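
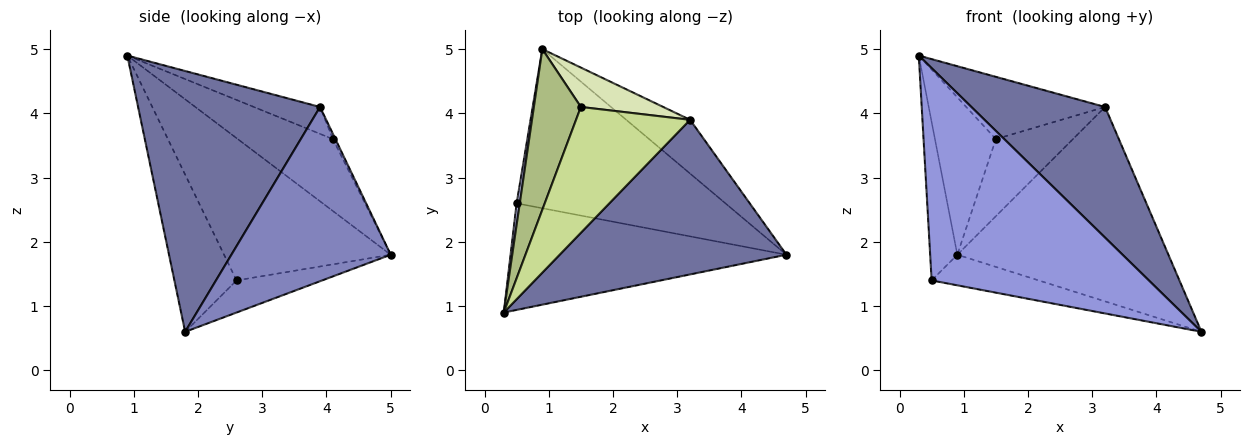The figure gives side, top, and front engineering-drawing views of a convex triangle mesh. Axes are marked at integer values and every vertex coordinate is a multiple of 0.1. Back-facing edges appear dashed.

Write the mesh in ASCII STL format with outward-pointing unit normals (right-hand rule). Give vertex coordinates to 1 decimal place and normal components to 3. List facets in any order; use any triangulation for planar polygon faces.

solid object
 facet normal 0.660 -0.485 0.574
  outer loop
   vertex 3.2 3.9 4.1
   vertex 0.3 0.9 4.9
   vertex 4.7 1.8 0.6
  endloop
 endfacet
 facet normal 0.588 0.779 -0.216
  outer loop
   vertex 3.2 3.9 4.1
   vertex 4.7 1.8 0.6
   vertex 0.9 5.0 1.8
  endloop
 endfacet
 facet normal -0.248 -0.866 -0.435
  outer loop
   vertex 0.5 2.6 1.4
   vertex 4.7 1.8 0.6
   vertex 0.3 0.9 4.9
  endloop
 endfacet
 facet normal -0.987 0.161 0.022
  outer loop
   vertex 0.5 2.6 1.4
   vertex 0.3 0.9 4.9
   vertex 0.9 5.0 1.8
  endloop
 endfacet
 facet normal -0.149 0.187 -0.971
  outer loop
   vertex 0.5 2.6 1.4
   vertex 0.9 5.0 1.8
   vertex 4.7 1.8 0.6
  endloop
 endfacet
 facet normal -0.738 0.473 0.482
  outer loop
   vertex 1.5 4.1 3.6
   vertex 0.9 5.0 1.8
   vertex 0.3 0.9 4.9
  endloop
 endfacet
 facet normal -0.207 0.434 0.877
  outer loop
   vertex 1.5 4.1 3.6
   vertex 0.3 0.9 4.9
   vertex 3.2 3.9 4.1
  endloop
 endfacet
 facet normal -0.029 0.890 0.455
  outer loop
   vertex 1.5 4.1 3.6
   vertex 3.2 3.9 4.1
   vertex 0.9 5.0 1.8
  endloop
 endfacet
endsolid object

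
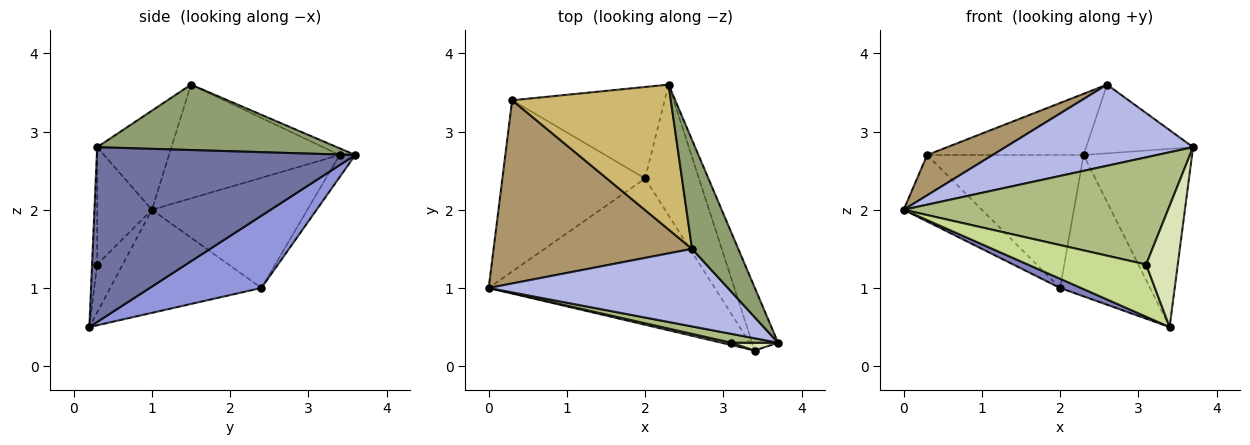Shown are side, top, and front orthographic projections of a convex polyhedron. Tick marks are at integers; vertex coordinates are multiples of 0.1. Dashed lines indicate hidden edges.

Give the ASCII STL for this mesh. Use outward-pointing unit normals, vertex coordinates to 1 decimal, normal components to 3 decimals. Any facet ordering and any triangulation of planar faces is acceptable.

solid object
 facet normal 0.914 0.383 -0.136
  outer loop
   vertex 3.4 0.2 0.5
   vertex 2.3 3.6 2.7
   vertex 3.7 0.3 2.8
  endloop
 endfacet
 facet normal -0.414 -0.057 -0.908
  outer loop
   vertex 2.0 2.4 1.0
   vertex 3.4 0.2 0.5
   vertex 0.0 1.0 2.0
  endloop
 endfacet
 facet normal 0.674 0.543 -0.502
  outer loop
   vertex 2.0 2.4 1.0
   vertex 2.3 3.6 2.7
   vertex 3.4 0.2 0.5
  endloop
 endfacet
 facet normal -0.275 -0.695 0.664
  outer loop
   vertex 2.6 1.5 3.6
   vertex 0.0 1.0 2.0
   vertex 3.7 0.3 2.8
  endloop
 endfacet
 facet normal 0.767 0.342 0.542
  outer loop
   vertex 2.6 1.5 3.6
   vertex 3.7 0.3 2.8
   vertex 2.3 3.6 2.7
  endloop
 endfacet
 facet normal -0.202 -0.976 0.081
  outer loop
   vertex 3.1 0.3 1.3
   vertex 3.7 0.3 2.8
   vertex 0.0 1.0 2.0
  endloop
 endfacet
 facet normal -0.211 -0.977 0.043
  outer loop
   vertex 3.1 0.3 1.3
   vertex 0.0 1.0 2.0
   vertex 3.4 0.2 0.5
  endloop
 endfacet
 facet normal -0.159 -0.985 0.064
  outer loop
   vertex 3.1 0.3 1.3
   vertex 3.4 0.2 0.5
   vertex 3.7 0.3 2.8
  endloop
 endfacet
 facet normal -0.488 -0.188 0.852
  outer loop
   vertex 0.3 3.4 2.7
   vertex 0.0 1.0 2.0
   vertex 2.6 1.5 3.6
  endloop
 endfacet
 facet normal -0.039 0.389 0.920
  outer loop
   vertex 0.3 3.4 2.7
   vertex 2.6 1.5 3.6
   vertex 2.3 3.6 2.7
  endloop
 endfacet
 facet normal -0.584 0.294 -0.757
  outer loop
   vertex 0.3 3.4 2.7
   vertex 2.0 2.4 1.0
   vertex 0.0 1.0 2.0
  endloop
 endfacet
 facet normal -0.082 0.821 -0.565
  outer loop
   vertex 0.3 3.4 2.7
   vertex 2.3 3.6 2.7
   vertex 2.0 2.4 1.0
  endloop
 endfacet
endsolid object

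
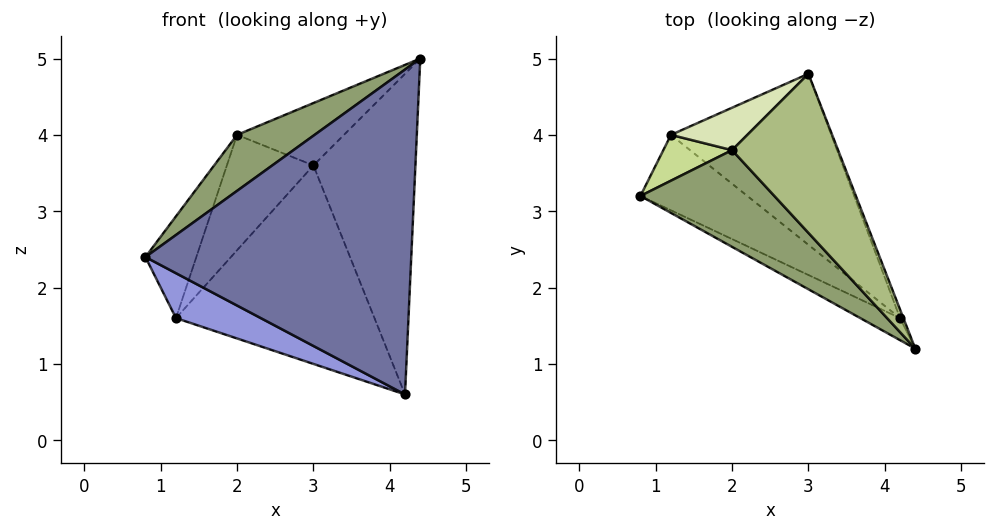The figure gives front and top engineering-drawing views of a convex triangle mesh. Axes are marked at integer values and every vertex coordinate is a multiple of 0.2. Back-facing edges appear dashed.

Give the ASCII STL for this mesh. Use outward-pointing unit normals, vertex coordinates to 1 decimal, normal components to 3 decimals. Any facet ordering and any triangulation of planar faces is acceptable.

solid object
 facet normal -0.451 -0.890 -0.060
  outer loop
   vertex 4.2 1.6 0.6
   vertex 4.4 1.2 5.0
   vertex 0.8 3.2 2.4
  endloop
 endfacet
 facet normal 0.933 0.359 -0.010
  outer loop
   vertex 4.2 1.6 0.6
   vertex 3.0 4.8 3.6
   vertex 4.4 1.2 5.0
  endloop
 endfacet
 facet normal -0.571 -0.420 -0.705
  outer loop
   vertex 1.2 4.0 1.6
   vertex 4.2 1.6 0.6
   vertex 0.8 3.2 2.4
  endloop
 endfacet
 facet normal 0.362 0.706 -0.608
  outer loop
   vertex 1.2 4.0 1.6
   vertex 3.0 4.8 3.6
   vertex 4.2 1.6 0.6
  endloop
 endfacet
 facet normal -0.670 -0.372 0.642
  outer loop
   vertex 2.0 3.8 4.0
   vertex 0.8 3.2 2.4
   vertex 4.4 1.2 5.0
  endloop
 endfacet
 facet normal 0.007 0.365 0.931
  outer loop
   vertex 2.0 3.8 4.0
   vertex 4.4 1.2 5.0
   vertex 3.0 4.8 3.6
  endloop
 endfacet
 facet normal -0.708 0.644 0.290
  outer loop
   vertex 2.0 3.8 4.0
   vertex 1.2 4.0 1.6
   vertex 0.8 3.2 2.4
  endloop
 endfacet
 facet normal -0.625 0.733 0.269
  outer loop
   vertex 2.0 3.8 4.0
   vertex 3.0 4.8 3.6
   vertex 1.2 4.0 1.6
  endloop
 endfacet
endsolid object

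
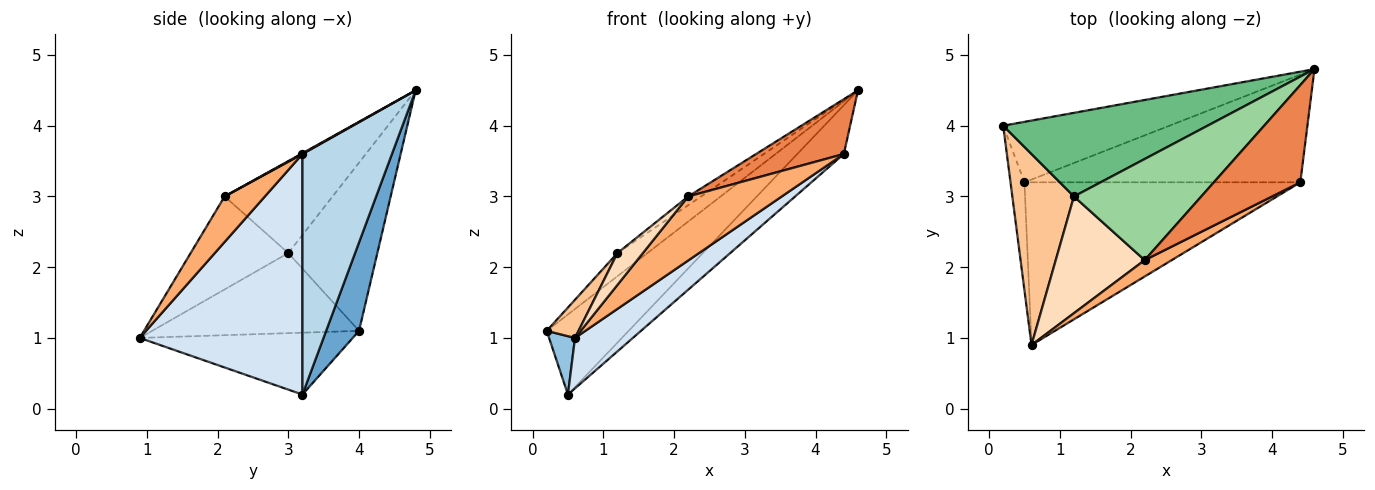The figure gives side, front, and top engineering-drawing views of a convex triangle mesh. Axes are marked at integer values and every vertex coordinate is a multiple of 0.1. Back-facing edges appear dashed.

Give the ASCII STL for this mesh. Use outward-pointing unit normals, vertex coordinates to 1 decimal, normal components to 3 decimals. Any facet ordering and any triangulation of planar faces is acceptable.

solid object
 facet normal 0.305 0.760 -0.574
  outer loop
   vertex 0.5 3.2 0.2
   vertex 0.2 4.0 1.1
   vertex 4.6 4.8 4.5
  endloop
 endfacet
 facet normal -0.969 -0.118 -0.218
  outer loop
   vertex 0.5 3.2 0.2
   vertex 0.6 0.9 1.0
   vertex 0.2 4.0 1.1
  endloop
 endfacet
 facet normal 0.622 0.323 -0.713
  outer loop
   vertex 4.4 3.2 3.6
   vertex 0.5 3.2 0.2
   vertex 4.6 4.8 4.5
  endloop
 endfacet
 facet normal 0.640 -0.227 -0.734
  outer loop
   vertex 4.4 3.2 3.6
   vertex 0.6 0.9 1.0
   vertex 0.5 3.2 0.2
  endloop
 endfacet
 facet normal 0.008 -0.491 0.871
  outer loop
   vertex 2.2 2.1 3.0
   vertex 4.4 3.2 3.6
   vertex 4.6 4.8 4.5
  endloop
 endfacet
 facet normal 0.385 -0.894 0.229
  outer loop
   vertex 2.2 2.1 3.0
   vertex 0.6 0.9 1.0
   vertex 4.4 3.2 3.6
  endloop
 endfacet
 facet normal -0.787 -0.121 0.605
  outer loop
   vertex 1.2 3.0 2.2
   vertex 0.2 4.0 1.1
   vertex 0.6 0.9 1.0
  endloop
 endfacet
 facet normal -0.710 -0.185 0.679
  outer loop
   vertex 1.2 3.0 2.2
   vertex 0.6 0.9 1.0
   vertex 2.2 2.1 3.0
  endloop
 endfacet
 facet normal -0.621 0.209 0.755
  outer loop
   vertex 1.2 3.0 2.2
   vertex 4.6 4.8 4.5
   vertex 0.2 4.0 1.1
  endloop
 endfacet
 facet normal -0.584 0.070 0.809
  outer loop
   vertex 1.2 3.0 2.2
   vertex 2.2 2.1 3.0
   vertex 4.6 4.8 4.5
  endloop
 endfacet
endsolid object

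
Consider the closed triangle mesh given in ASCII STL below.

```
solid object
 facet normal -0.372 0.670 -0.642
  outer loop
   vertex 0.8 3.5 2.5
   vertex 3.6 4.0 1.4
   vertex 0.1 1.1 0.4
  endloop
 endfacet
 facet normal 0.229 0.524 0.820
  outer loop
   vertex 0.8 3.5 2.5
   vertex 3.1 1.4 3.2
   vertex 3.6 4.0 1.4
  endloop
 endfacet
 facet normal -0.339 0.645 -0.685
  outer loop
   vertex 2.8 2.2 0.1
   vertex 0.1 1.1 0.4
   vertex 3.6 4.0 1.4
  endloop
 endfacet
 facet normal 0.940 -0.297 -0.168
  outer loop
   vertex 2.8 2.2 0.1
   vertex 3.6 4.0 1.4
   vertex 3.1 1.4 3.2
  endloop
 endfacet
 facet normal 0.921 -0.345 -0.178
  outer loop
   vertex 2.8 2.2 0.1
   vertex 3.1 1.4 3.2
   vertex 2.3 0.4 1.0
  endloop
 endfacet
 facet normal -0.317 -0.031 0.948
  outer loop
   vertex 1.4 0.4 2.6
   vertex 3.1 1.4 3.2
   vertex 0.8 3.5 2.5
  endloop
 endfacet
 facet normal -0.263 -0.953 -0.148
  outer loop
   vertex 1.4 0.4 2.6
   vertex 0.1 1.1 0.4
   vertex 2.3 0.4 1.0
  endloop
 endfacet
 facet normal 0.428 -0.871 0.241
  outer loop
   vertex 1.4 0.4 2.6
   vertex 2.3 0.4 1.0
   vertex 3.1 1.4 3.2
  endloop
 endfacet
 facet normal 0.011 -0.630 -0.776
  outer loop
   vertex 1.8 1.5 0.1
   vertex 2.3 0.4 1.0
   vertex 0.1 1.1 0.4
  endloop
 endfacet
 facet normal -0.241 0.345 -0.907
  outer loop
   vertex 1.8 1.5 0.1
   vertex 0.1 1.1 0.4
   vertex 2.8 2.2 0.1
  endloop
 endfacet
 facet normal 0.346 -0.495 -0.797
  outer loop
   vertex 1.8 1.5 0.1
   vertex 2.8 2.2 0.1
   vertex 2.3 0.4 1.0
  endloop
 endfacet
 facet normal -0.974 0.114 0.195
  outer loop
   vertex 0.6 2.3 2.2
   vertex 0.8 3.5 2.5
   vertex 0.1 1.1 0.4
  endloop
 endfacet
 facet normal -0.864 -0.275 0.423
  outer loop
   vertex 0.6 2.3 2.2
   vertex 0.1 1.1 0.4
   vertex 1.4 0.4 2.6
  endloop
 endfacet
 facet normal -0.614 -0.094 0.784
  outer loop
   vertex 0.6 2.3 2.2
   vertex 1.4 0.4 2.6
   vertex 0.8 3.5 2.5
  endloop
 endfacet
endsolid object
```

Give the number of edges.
21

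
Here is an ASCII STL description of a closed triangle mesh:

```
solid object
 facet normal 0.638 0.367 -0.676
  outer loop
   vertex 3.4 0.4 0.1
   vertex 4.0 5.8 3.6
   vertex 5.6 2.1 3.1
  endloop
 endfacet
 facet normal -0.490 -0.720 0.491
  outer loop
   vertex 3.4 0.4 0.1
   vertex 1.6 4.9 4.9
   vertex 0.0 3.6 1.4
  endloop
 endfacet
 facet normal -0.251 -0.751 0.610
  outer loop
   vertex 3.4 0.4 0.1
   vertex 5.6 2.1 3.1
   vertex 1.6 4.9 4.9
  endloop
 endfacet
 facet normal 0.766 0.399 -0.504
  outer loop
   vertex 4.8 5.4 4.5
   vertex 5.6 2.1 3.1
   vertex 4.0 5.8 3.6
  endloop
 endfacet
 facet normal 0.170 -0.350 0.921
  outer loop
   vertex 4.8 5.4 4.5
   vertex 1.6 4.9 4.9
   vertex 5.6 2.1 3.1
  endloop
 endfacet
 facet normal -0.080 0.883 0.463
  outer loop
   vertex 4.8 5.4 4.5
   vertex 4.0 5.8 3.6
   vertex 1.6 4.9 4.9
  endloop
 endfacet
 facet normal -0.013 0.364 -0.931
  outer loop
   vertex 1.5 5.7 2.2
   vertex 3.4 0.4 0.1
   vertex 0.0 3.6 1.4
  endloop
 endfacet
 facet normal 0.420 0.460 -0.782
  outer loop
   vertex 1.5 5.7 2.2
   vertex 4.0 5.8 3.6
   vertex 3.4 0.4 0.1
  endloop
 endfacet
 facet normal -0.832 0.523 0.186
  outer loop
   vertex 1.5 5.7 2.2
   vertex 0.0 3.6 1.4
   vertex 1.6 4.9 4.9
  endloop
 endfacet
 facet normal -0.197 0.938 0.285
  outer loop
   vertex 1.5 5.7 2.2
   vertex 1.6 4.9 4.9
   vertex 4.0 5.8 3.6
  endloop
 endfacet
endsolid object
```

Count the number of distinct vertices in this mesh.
7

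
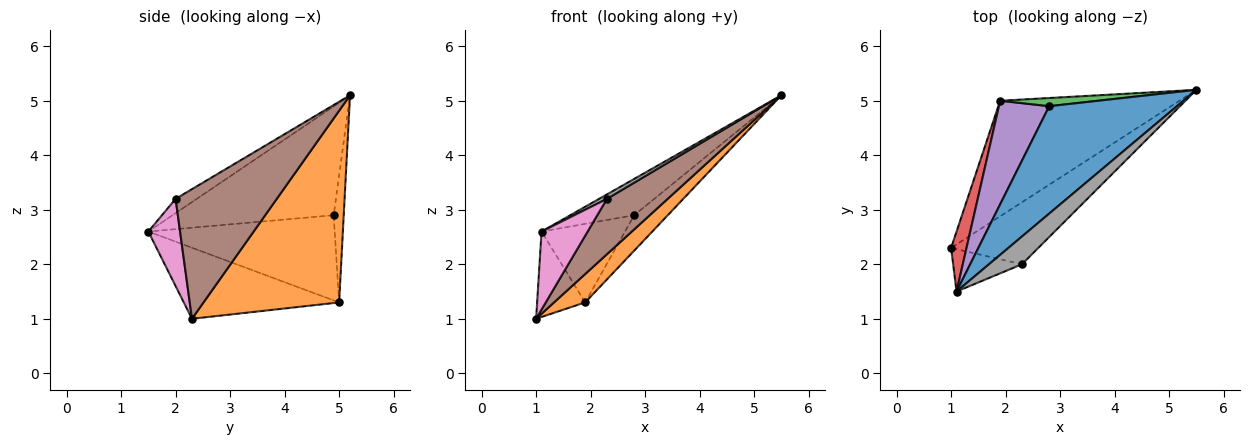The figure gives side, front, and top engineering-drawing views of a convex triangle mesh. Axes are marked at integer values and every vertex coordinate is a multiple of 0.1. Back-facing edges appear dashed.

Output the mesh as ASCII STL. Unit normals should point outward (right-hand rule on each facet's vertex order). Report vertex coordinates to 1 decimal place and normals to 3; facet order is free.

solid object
 facet normal -0.628 0.249 0.737
  outer loop
   vertex 2.8 4.9 2.9
   vertex 1.1 1.5 2.6
   vertex 5.5 5.2 5.1
  endloop
 endfacet
 facet normal 0.720 -0.165 -0.674
  outer loop
   vertex 1.9 5.0 1.3
   vertex 5.5 5.2 5.1
   vertex 1.0 2.3 1.0
  endloop
 endfacet
 facet normal -0.280 0.935 0.216
  outer loop
   vertex 1.9 5.0 1.3
   vertex 2.8 4.9 2.9
   vertex 5.5 5.2 5.1
  endloop
 endfacet
 facet normal -0.935 0.289 0.203
  outer loop
   vertex 1.9 5.0 1.3
   vertex 1.0 2.3 1.0
   vertex 1.1 1.5 2.6
  endloop
 endfacet
 facet normal -0.803 0.360 0.474
  outer loop
   vertex 1.9 5.0 1.3
   vertex 1.1 1.5 2.6
   vertex 2.8 4.9 2.9
  endloop
 endfacet
 facet normal 0.743 -0.446 -0.500
  outer loop
   vertex 2.3 2.0 3.2
   vertex 1.0 2.3 1.0
   vertex 5.5 5.2 5.1
  endloop
 endfacet
 facet normal 0.517 -0.752 -0.408
  outer loop
   vertex 2.3 2.0 3.2
   vertex 1.1 1.5 2.6
   vertex 1.0 2.3 1.0
  endloop
 endfacet
 facet normal -0.393 -0.146 0.908
  outer loop
   vertex 2.3 2.0 3.2
   vertex 5.5 5.2 5.1
   vertex 1.1 1.5 2.6
  endloop
 endfacet
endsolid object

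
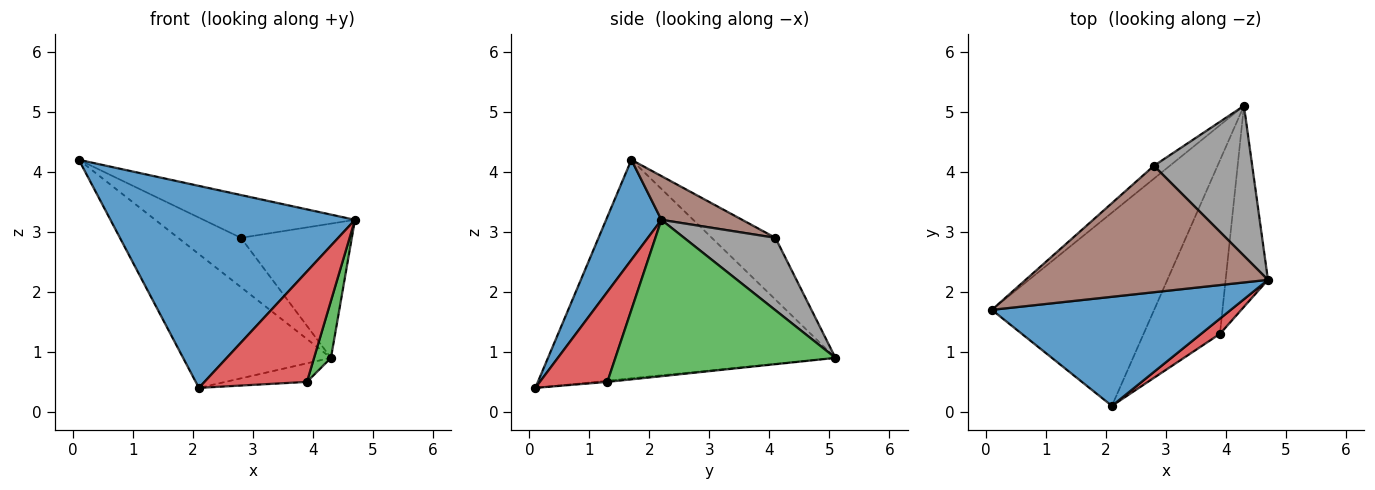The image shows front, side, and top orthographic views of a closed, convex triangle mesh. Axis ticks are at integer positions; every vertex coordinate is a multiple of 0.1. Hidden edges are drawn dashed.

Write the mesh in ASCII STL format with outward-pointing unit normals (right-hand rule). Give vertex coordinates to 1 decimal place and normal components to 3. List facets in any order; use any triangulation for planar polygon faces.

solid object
 facet normal 0.195 -0.863 0.466
  outer loop
   vertex 2.1 0.1 0.4
   vertex 4.7 2.2 3.2
   vertex 0.1 1.7 4.2
  endloop
 endfacet
 facet normal -0.742 0.382 -0.551
  outer loop
   vertex 2.1 0.1 0.4
   vertex 0.1 1.7 4.2
   vertex 4.3 5.1 0.9
  endloop
 endfacet
 facet normal 0.963 -0.074 -0.261
  outer loop
   vertex 3.9 1.3 0.5
   vertex 4.3 5.1 0.9
   vertex 4.7 2.2 3.2
  endloop
 endfacet
 facet normal 0.547 -0.829 0.115
  outer loop
   vertex 3.9 1.3 0.5
   vertex 4.7 2.2 3.2
   vertex 2.1 0.1 0.4
  endloop
 endfacet
 facet normal -0.016 0.106 -0.994
  outer loop
   vertex 3.9 1.3 0.5
   vertex 2.1 0.1 0.4
   vertex 4.3 5.1 0.9
  endloop
 endfacet
 facet normal 0.169 0.316 0.934
  outer loop
   vertex 2.8 4.1 2.9
   vertex 0.1 1.7 4.2
   vertex 4.7 2.2 3.2
  endloop
 endfacet
 facet normal -0.701 0.691 -0.180
  outer loop
   vertex 2.8 4.1 2.9
   vertex 4.3 5.1 0.9
   vertex 0.1 1.7 4.2
  endloop
 endfacet
 facet normal 0.481 0.584 0.653
  outer loop
   vertex 2.8 4.1 2.9
   vertex 4.7 2.2 3.2
   vertex 4.3 5.1 0.9
  endloop
 endfacet
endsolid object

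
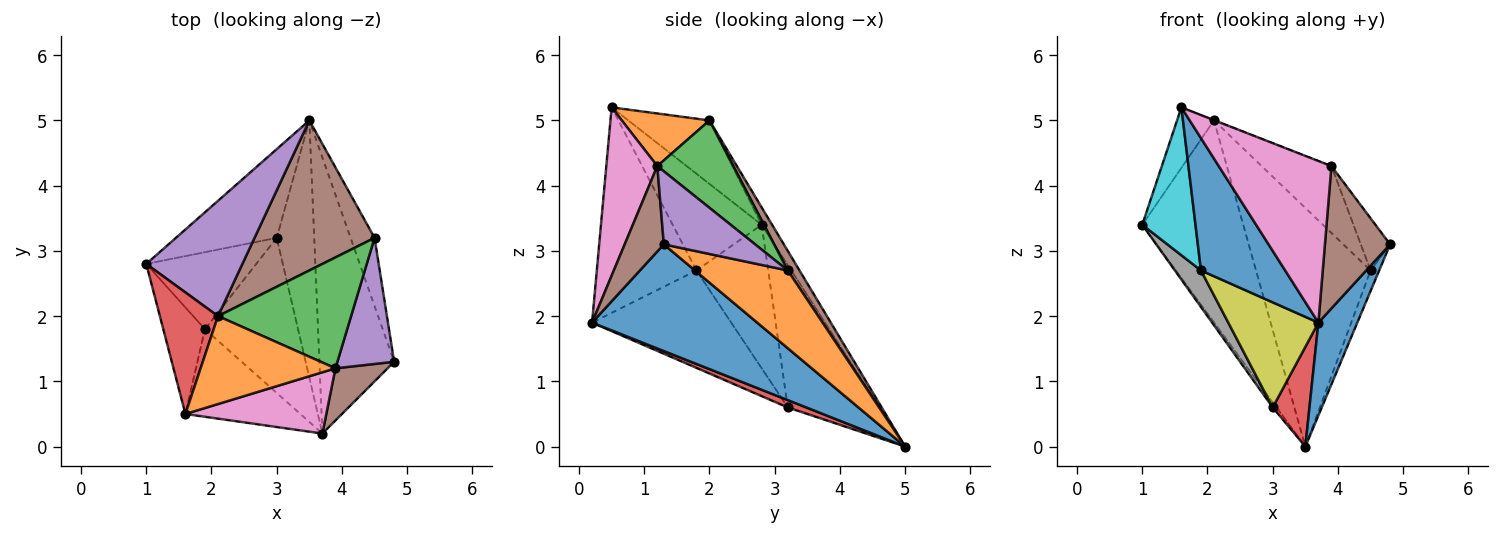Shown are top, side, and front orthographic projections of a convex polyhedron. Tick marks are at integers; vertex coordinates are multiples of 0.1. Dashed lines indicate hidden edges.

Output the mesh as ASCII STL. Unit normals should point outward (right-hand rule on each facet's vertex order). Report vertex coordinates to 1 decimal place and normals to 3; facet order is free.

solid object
 facet normal 0.804 -0.190 -0.563
  outer loop
   vertex 3.7 0.2 1.9
   vertex 3.5 5.0 0.0
   vertex 4.8 1.3 3.1
  endloop
 endfacet
 facet normal 0.952 0.088 -0.294
  outer loop
   vertex 4.5 3.2 2.7
   vertex 4.8 1.3 3.1
   vertex 3.5 5.0 0.0
  endloop
 endfacet
 facet normal -0.816 0.034 -0.578
  outer loop
   vertex 3.0 3.2 0.6
   vertex 1.0 2.8 3.4
   vertex 3.5 5.0 0.0
  endloop
 endfacet
 facet normal 0.179 -0.356 -0.917
  outer loop
   vertex 3.0 3.2 0.6
   vertex 3.5 5.0 0.0
   vertex 3.7 0.2 1.9
  endloop
 endfacet
 facet normal 0.765 0.246 0.595
  outer loop
   vertex 3.9 1.2 4.3
   vertex 4.8 1.3 3.1
   vertex 4.5 3.2 2.7
  endloop
 endfacet
 facet normal 0.491 -0.818 0.300
  outer loop
   vertex 3.9 1.2 4.3
   vertex 3.7 0.2 1.9
   vertex 4.8 1.3 3.1
  endloop
 endfacet
 facet normal 0.390 -0.861 0.326
  outer loop
   vertex 3.9 1.2 4.3
   vertex 1.6 0.5 5.2
   vertex 3.7 0.2 1.9
  endloop
 endfacet
 facet normal -0.763 -0.277 -0.584
  outer loop
   vertex 1.9 1.8 2.7
   vertex 1.0 2.8 3.4
   vertex 3.0 3.2 0.6
  endloop
 endfacet
 facet normal -0.655 -0.424 -0.626
  outer loop
   vertex 1.9 1.8 2.7
   vertex 3.0 3.2 0.6
   vertex 3.7 0.2 1.9
  endloop
 endfacet
 facet normal -0.805 -0.481 -0.347
  outer loop
   vertex 1.9 1.8 2.7
   vertex 1.6 0.5 5.2
   vertex 1.0 2.8 3.4
  endloop
 endfacet
 facet normal -0.702 -0.594 -0.393
  outer loop
   vertex 1.9 1.8 2.7
   vertex 3.7 0.2 1.9
   vertex 1.6 0.5 5.2
  endloop
 endfacet
 facet normal 0.364 0.003 0.932
  outer loop
   vertex 2.1 2.0 5.0
   vertex 1.6 0.5 5.2
   vertex 3.9 1.2 4.3
  endloop
 endfacet
 facet normal 0.490 0.450 0.746
  outer loop
   vertex 2.1 2.0 5.0
   vertex 3.9 1.2 4.3
   vertex 4.5 3.2 2.7
  endloop
 endfacet
 facet normal -0.699 0.318 0.640
  outer loop
   vertex 2.1 2.0 5.0
   vertex 1.0 2.8 3.4
   vertex 1.6 0.5 5.2
  endloop
 endfacet
 facet normal -0.089 0.865 0.494
  outer loop
   vertex 2.1 2.0 5.0
   vertex 3.5 5.0 0.0
   vertex 1.0 2.8 3.4
  endloop
 endfacet
 facet normal 0.086 0.843 0.530
  outer loop
   vertex 2.1 2.0 5.0
   vertex 4.5 3.2 2.7
   vertex 3.5 5.0 0.0
  endloop
 endfacet
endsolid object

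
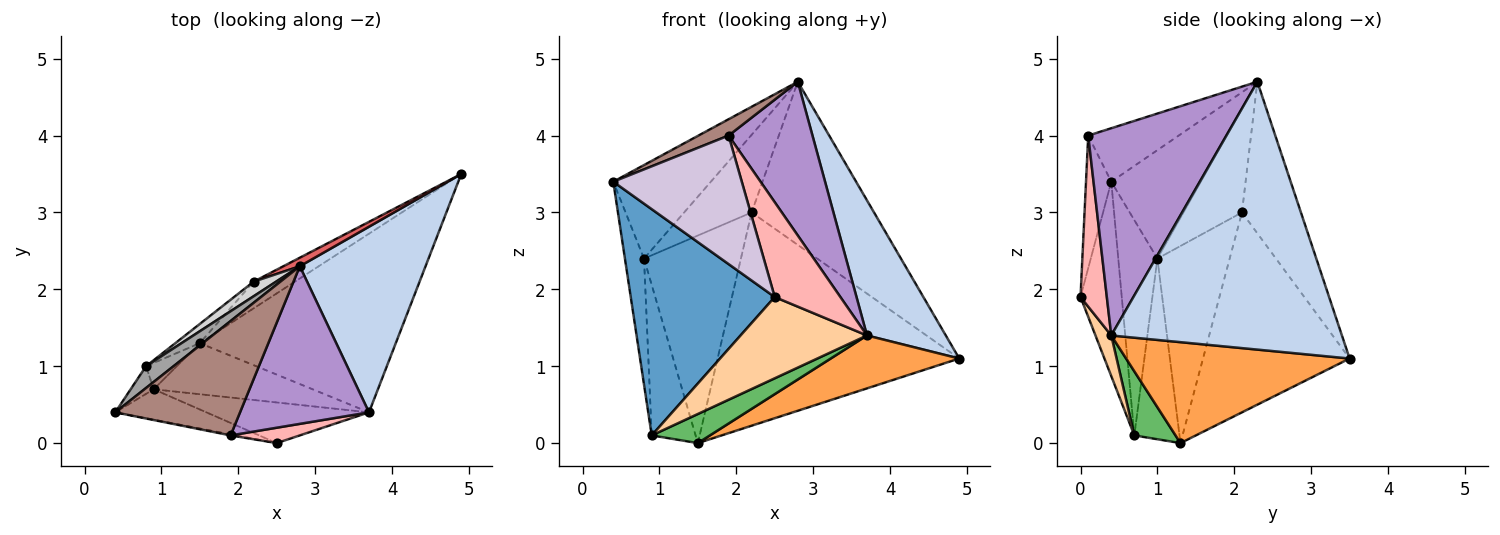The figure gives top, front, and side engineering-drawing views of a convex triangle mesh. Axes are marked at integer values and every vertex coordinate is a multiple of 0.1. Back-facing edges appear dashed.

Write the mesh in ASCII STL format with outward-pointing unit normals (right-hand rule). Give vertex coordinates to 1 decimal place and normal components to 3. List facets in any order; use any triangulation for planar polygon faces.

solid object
 facet normal -0.273 -0.953 -0.128
  outer loop
   vertex 0.9 0.7 0.1
   vertex 2.5 0.0 1.9
   vertex 0.4 0.4 3.4
  endloop
 endfacet
 facet normal 0.865 -0.295 0.406
  outer loop
   vertex 3.7 0.4 1.4
   vertex 4.9 3.5 1.1
   vertex 2.8 2.3 4.7
  endloop
 endfacet
 facet normal 0.443 -0.255 -0.860
  outer loop
   vertex 3.7 0.4 1.4
   vertex 1.5 1.3 0.0
   vertex 4.9 3.5 1.1
  endloop
 endfacet
 facet normal 0.111 -0.889 -0.444
  outer loop
   vertex 3.7 0.4 1.4
   vertex 2.5 0.0 1.9
   vertex 0.9 0.7 0.1
  endloop
 endfacet
 facet normal 0.331 -0.467 -0.820
  outer loop
   vertex 3.7 0.4 1.4
   vertex 0.9 0.7 0.1
   vertex 1.5 1.3 0.0
  endloop
 endfacet
 facet normal -0.516 0.850 -0.106
  outer loop
   vertex 2.2 2.1 3.0
   vertex 4.9 3.5 1.1
   vertex 1.5 1.3 0.0
  endloop
 endfacet
 facet normal -0.433 0.900 0.047
  outer loop
   vertex 2.2 2.1 3.0
   vertex 2.8 2.3 4.7
   vertex 4.9 3.5 1.1
  endloop
 endfacet
 facet normal 0.368 -0.918 0.149
  outer loop
   vertex 1.9 0.1 4.0
   vertex 2.5 0.0 1.9
   vertex 3.7 0.4 1.4
  endloop
 endfacet
 facet normal 0.755 -0.458 0.470
  outer loop
   vertex 1.9 0.1 4.0
   vertex 3.7 0.4 1.4
   vertex 2.8 2.3 4.7
  endloop
 endfacet
 facet normal -0.193 -0.981 -0.008
  outer loop
   vertex 1.9 0.1 4.0
   vertex 0.4 0.4 3.4
   vertex 2.5 0.0 1.9
  endloop
 endfacet
 facet normal -0.391 -0.130 0.911
  outer loop
   vertex 1.9 0.1 4.0
   vertex 2.8 2.3 4.7
   vertex 0.4 0.4 3.4
  endloop
 endfacet
 facet normal -0.596 0.799 -0.074
  outer loop
   vertex 0.8 1.0 2.4
   vertex 2.2 2.1 3.0
   vertex 1.5 1.3 0.0
  endloop
 endfacet
 facet normal -0.895 0.437 -0.096
  outer loop
   vertex 0.8 1.0 2.4
   vertex 0.9 0.7 0.1
   vertex 0.4 0.4 3.4
  endloop
 endfacet
 facet normal -0.712 0.692 -0.121
  outer loop
   vertex 0.8 1.0 2.4
   vertex 1.5 1.3 0.0
   vertex 0.9 0.7 0.1
  endloop
 endfacet
 facet normal -0.666 0.726 0.169
  outer loop
   vertex 0.8 1.0 2.4
   vertex 0.4 0.4 3.4
   vertex 2.8 2.3 4.7
  endloop
 endfacet
 facet normal -0.648 0.748 0.141
  outer loop
   vertex 0.8 1.0 2.4
   vertex 2.8 2.3 4.7
   vertex 2.2 2.1 3.0
  endloop
 endfacet
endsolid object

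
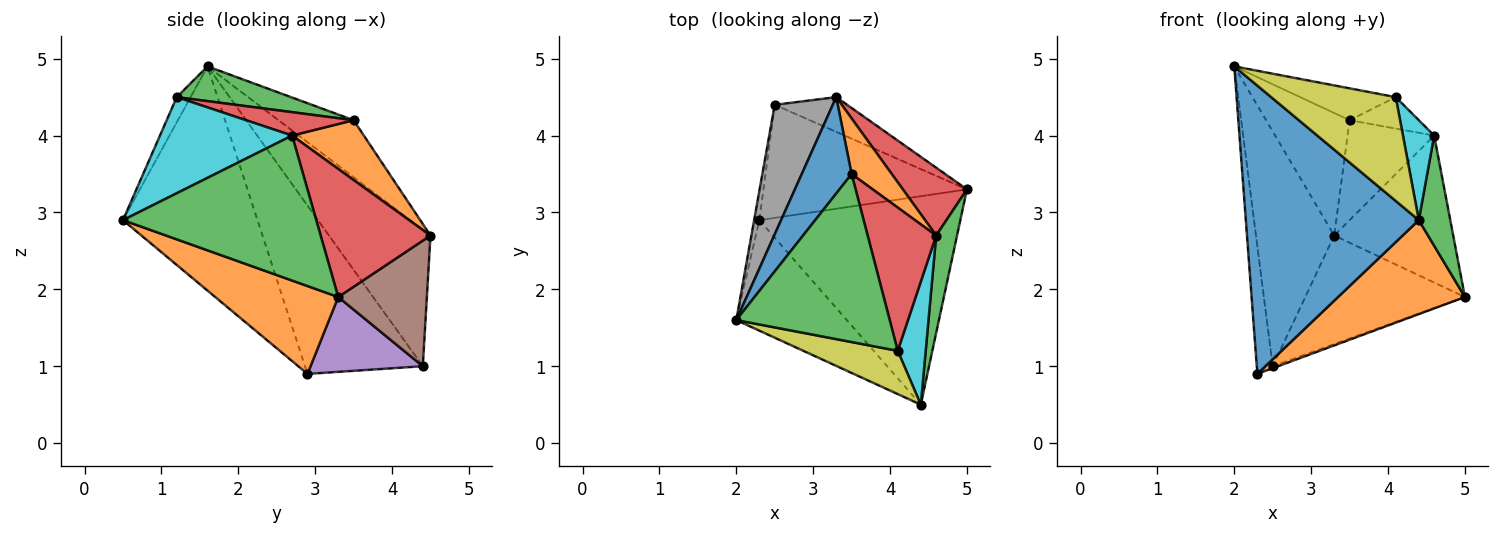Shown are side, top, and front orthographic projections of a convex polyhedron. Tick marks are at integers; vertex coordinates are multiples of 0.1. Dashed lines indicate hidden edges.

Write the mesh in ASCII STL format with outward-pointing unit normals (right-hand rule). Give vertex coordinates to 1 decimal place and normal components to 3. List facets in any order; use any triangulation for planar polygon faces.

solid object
 facet normal -0.588 -0.756 -0.290
  outer loop
   vertex 2.3 2.9 0.9
   vertex 4.4 0.5 2.9
   vertex 2.0 1.6 4.9
  endloop
 endfacet
 facet normal 0.370 -0.382 -0.847
  outer loop
   vertex 2.3 2.9 0.9
   vertex 5.0 3.3 1.9
   vertex 4.4 0.5 2.9
  endloop
 endfacet
 facet normal 0.977 -0.159 0.141
  outer loop
   vertex 4.6 2.7 4.0
   vertex 4.4 0.5 2.9
   vertex 5.0 3.3 1.9
  endloop
 endfacet
 facet normal 0.642 0.696 0.321
  outer loop
   vertex 4.6 2.7 4.0
   vertex 5.0 3.3 1.9
   vertex 3.3 4.5 2.7
  endloop
 endfacet
 facet normal 0.345 0.017 -0.938
  outer loop
   vertex 2.5 4.4 1.0
   vertex 5.0 3.3 1.9
   vertex 2.3 2.9 0.9
  endloop
 endfacet
 facet normal 0.467 0.842 -0.270
  outer loop
   vertex 2.5 4.4 1.0
   vertex 3.3 4.5 2.7
   vertex 5.0 3.3 1.9
  endloop
 endfacet
 facet normal -0.990 0.134 -0.031
  outer loop
   vertex 2.5 4.4 1.0
   vertex 2.3 2.9 0.9
   vertex 2.0 1.6 4.9
  endloop
 endfacet
 facet normal -0.751 0.579 0.319
  outer loop
   vertex 2.5 4.4 1.0
   vertex 2.0 1.6 4.9
   vertex 3.3 4.5 2.7
  endloop
 endfacet
 facet normal -0.102 -0.918 0.383
  outer loop
   vertex 4.1 1.2 4.5
   vertex 2.0 1.6 4.9
   vertex 4.4 0.5 2.9
  endloop
 endfacet
 facet normal 0.936 -0.221 0.272
  outer loop
   vertex 4.1 1.2 4.5
   vertex 4.4 0.5 2.9
   vertex 4.6 2.7 4.0
  endloop
 endfacet
 facet normal -0.577 0.642 0.505
  outer loop
   vertex 3.5 3.5 4.2
   vertex 3.3 4.5 2.7
   vertex 2.0 1.6 4.9
  endloop
 endfacet
 facet normal 0.586 0.708 0.394
  outer loop
   vertex 3.5 3.5 4.2
   vertex 4.6 2.7 4.0
   vertex 3.3 4.5 2.7
  endloop
 endfacet
 facet normal 0.217 0.182 0.959
  outer loop
   vertex 3.5 3.5 4.2
   vertex 2.0 1.6 4.9
   vertex 4.1 1.2 4.5
  endloop
 endfacet
 facet normal 0.316 0.203 0.927
  outer loop
   vertex 3.5 3.5 4.2
   vertex 4.1 1.2 4.5
   vertex 4.6 2.7 4.0
  endloop
 endfacet
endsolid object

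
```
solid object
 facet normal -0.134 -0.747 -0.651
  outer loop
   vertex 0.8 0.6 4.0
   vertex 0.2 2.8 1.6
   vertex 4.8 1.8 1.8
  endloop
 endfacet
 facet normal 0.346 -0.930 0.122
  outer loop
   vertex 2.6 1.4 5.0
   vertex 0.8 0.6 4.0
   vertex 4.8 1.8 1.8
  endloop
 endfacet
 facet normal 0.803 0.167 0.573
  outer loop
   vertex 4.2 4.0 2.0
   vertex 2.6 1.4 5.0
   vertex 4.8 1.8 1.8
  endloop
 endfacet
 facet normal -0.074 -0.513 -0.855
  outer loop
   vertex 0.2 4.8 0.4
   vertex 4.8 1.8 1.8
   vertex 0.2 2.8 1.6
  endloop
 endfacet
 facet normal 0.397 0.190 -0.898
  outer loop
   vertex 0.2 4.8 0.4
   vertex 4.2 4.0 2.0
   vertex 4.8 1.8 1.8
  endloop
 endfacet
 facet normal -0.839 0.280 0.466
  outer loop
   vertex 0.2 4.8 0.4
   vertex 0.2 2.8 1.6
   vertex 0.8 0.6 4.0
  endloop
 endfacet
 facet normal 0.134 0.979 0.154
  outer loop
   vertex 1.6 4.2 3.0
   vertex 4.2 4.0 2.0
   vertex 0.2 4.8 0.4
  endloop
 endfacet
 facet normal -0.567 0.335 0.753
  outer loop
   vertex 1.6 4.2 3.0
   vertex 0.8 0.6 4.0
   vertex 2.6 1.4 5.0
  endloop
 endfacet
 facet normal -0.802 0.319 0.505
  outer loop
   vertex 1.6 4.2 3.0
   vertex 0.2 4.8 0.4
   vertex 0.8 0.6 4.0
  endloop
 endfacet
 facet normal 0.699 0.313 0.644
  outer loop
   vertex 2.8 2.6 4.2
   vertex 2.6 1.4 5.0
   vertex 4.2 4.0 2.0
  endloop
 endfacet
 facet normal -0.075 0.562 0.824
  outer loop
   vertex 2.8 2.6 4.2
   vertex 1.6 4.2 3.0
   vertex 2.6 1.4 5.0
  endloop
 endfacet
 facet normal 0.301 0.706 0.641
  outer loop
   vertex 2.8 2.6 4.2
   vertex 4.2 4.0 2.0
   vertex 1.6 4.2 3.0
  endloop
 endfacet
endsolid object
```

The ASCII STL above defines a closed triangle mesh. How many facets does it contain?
12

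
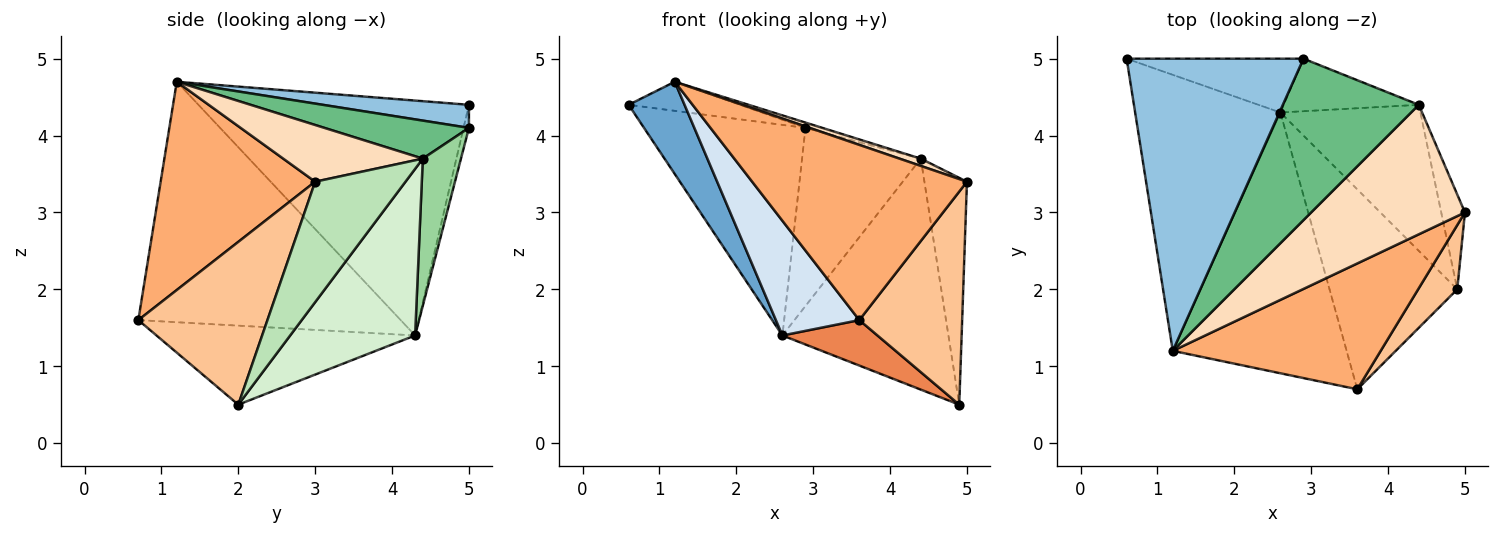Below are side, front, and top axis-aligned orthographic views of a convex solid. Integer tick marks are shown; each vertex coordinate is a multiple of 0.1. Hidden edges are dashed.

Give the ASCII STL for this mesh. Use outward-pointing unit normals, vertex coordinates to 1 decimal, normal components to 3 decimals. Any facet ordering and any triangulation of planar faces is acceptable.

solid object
 facet normal -0.838 -0.173 -0.518
  outer loop
   vertex 2.6 4.3 1.4
   vertex 1.2 1.2 4.7
   vertex 0.6 5.0 4.4
  endloop
 endfacet
 facet normal 0.129 0.098 0.987
  outer loop
   vertex 2.9 5.0 4.1
   vertex 0.6 5.0 4.4
   vertex 1.2 1.2 4.7
  endloop
 endfacet
 facet normal -0.032 0.968 -0.247
  outer loop
   vertex 2.9 5.0 4.1
   vertex 2.6 4.3 1.4
   vertex 0.6 5.0 4.4
  endloop
 endfacet
 facet normal -0.785 -0.250 -0.567
  outer loop
   vertex 3.6 0.7 1.6
   vertex 1.2 1.2 4.7
   vertex 2.6 4.3 1.4
  endloop
 endfacet
 facet normal -0.517 -0.190 -0.835
  outer loop
   vertex 3.6 0.7 1.6
   vertex 2.6 4.3 1.4
   vertex 4.9 2.0 0.5
  endloop
 endfacet
 facet normal 0.504 -0.701 0.504
  outer loop
   vertex 3.6 0.7 1.6
   vertex 5.0 3.0 3.4
   vertex 1.2 1.2 4.7
  endloop
 endfacet
 facet normal 0.769 -0.612 0.185
  outer loop
   vertex 3.6 0.7 1.6
   vertex 4.9 2.0 0.5
   vertex 5.0 3.0 3.4
  endloop
 endfacet
 facet normal 0.345 -0.053 0.937
  outer loop
   vertex 4.4 4.4 3.7
   vertex 1.2 1.2 4.7
   vertex 5.0 3.0 3.4
  endloop
 endfacet
 facet normal 0.269 0.032 0.963
  outer loop
   vertex 4.4 4.4 3.7
   vertex 2.9 5.0 4.1
   vertex 1.2 1.2 4.7
  endloop
 endfacet
 facet normal 0.295 0.917 -0.270
  outer loop
   vertex 4.4 4.4 3.7
   vertex 2.6 4.3 1.4
   vertex 2.9 5.0 4.1
  endloop
 endfacet
 facet normal 0.891 0.419 -0.175
  outer loop
   vertex 4.4 4.4 3.7
   vertex 5.0 3.0 3.4
   vertex 4.9 2.0 0.5
  endloop
 endfacet
 facet normal 0.537 0.713 -0.451
  outer loop
   vertex 4.4 4.4 3.7
   vertex 4.9 2.0 0.5
   vertex 2.6 4.3 1.4
  endloop
 endfacet
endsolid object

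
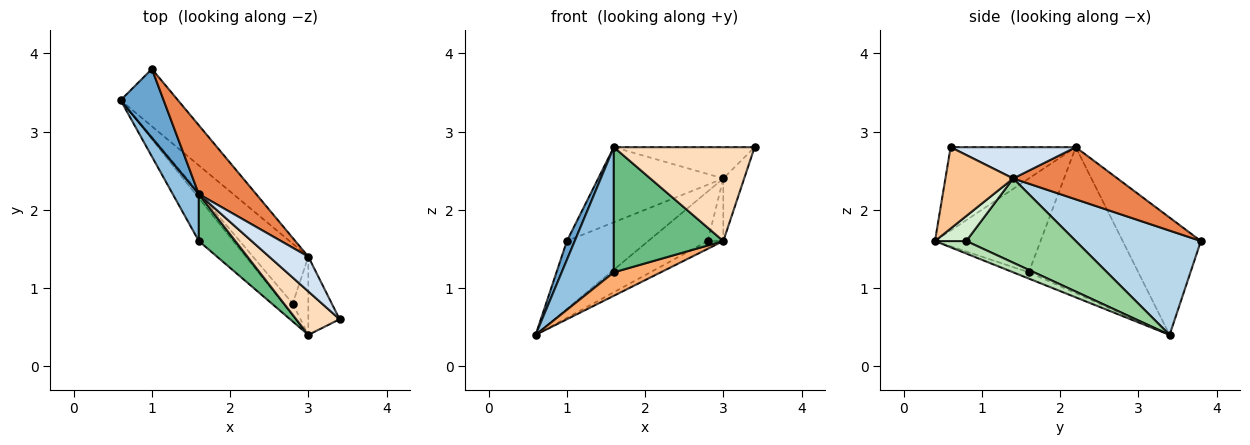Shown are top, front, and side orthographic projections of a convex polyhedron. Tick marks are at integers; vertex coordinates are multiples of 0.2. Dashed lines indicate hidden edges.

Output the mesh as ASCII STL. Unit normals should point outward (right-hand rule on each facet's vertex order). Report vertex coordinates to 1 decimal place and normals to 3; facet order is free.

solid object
 facet normal -0.935 -0.093 0.343
  outer loop
   vertex 1.6 2.2 2.8
   vertex 1.0 3.8 1.6
   vertex 0.6 3.4 0.4
  endloop
 endfacet
 facet normal -0.891 -0.424 0.159
  outer loop
   vertex 1.6 1.6 1.2
   vertex 1.6 2.2 2.8
   vertex 0.6 3.4 0.4
  endloop
 endfacet
 facet normal 0.761 0.495 -0.419
  outer loop
   vertex 3.0 1.4 2.4
   vertex 0.6 3.4 0.4
   vertex 1.0 3.8 1.6
  endloop
 endfacet
 facet normal 0.511 0.575 0.639
  outer loop
   vertex 3.0 1.4 2.4
   vertex 1.6 2.2 2.8
   vertex 3.4 0.6 2.8
  endloop
 endfacet
 facet normal 0.523 0.628 0.576
  outer loop
   vertex 3.0 1.4 2.4
   vertex 1.0 3.8 1.6
   vertex 1.6 2.2 2.8
  endloop
 endfacet
 facet normal -0.158 -0.473 -0.867
  outer loop
   vertex 3.0 0.4 1.6
   vertex 1.6 1.6 1.2
   vertex 0.6 3.4 0.4
  endloop
 endfacet
 facet normal 0.897 0.276 -0.345
  outer loop
   vertex 3.0 0.4 1.6
   vertex 3.0 1.4 2.4
   vertex 3.4 0.6 2.8
  endloop
 endfacet
 facet normal -0.628 -0.706 0.327
  outer loop
   vertex 3.0 0.4 1.6
   vertex 3.4 0.6 2.8
   vertex 1.6 2.2 2.8
  endloop
 endfacet
 facet normal -0.670 -0.695 0.261
  outer loop
   vertex 3.0 0.4 1.6
   vertex 1.6 2.2 2.8
   vertex 1.6 1.6 1.2
  endloop
 endfacet
 facet normal 0.761 0.413 -0.500
  outer loop
   vertex 2.8 0.8 1.6
   vertex 0.6 3.4 0.4
   vertex 3.0 1.4 2.4
  endloop
 endfacet
 facet normal 0.743 0.371 -0.557
  outer loop
   vertex 2.8 0.8 1.6
   vertex 3.0 0.4 1.6
   vertex 0.6 3.4 0.4
  endloop
 endfacet
 facet normal 0.781 0.390 -0.488
  outer loop
   vertex 2.8 0.8 1.6
   vertex 3.0 1.4 2.4
   vertex 3.0 0.4 1.6
  endloop
 endfacet
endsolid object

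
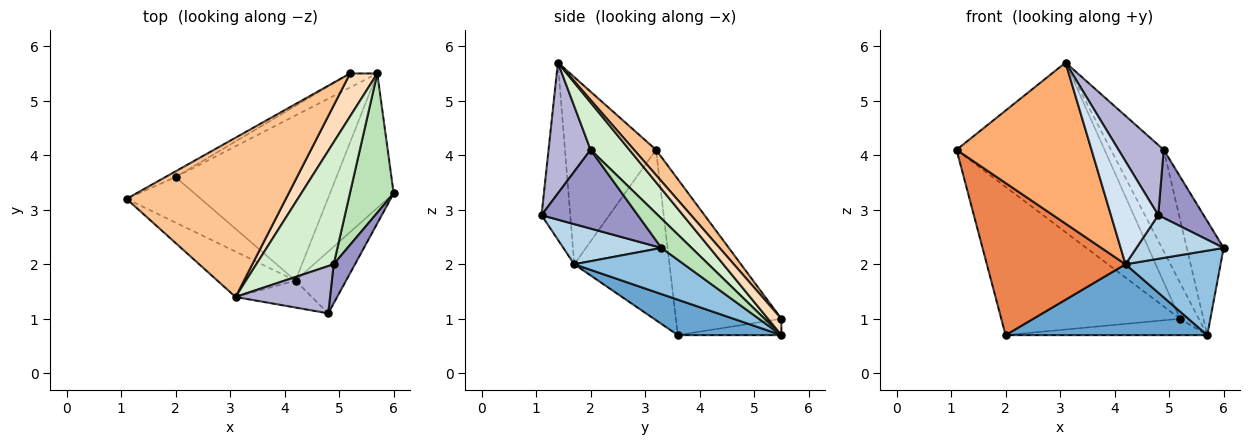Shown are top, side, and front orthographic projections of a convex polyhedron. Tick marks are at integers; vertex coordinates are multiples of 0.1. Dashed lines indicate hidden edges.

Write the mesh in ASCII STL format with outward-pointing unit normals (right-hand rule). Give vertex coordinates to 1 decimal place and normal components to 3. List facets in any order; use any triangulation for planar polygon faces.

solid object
 facet normal 0.198 -0.386 -0.901
  outer loop
   vertex 4.2 1.7 2.0
   vertex 2.0 3.6 0.7
   vertex 5.7 5.5 0.7
  endloop
 endfacet
 facet normal 0.523 -0.453 -0.722
  outer loop
   vertex 4.2 1.7 2.0
   vertex 5.7 5.5 0.7
   vertex 6.0 3.3 2.3
  endloop
 endfacet
 facet normal 0.544 -0.484 -0.685
  outer loop
   vertex 4.2 1.7 2.0
   vertex 6.0 3.3 2.3
   vertex 4.8 1.1 2.9
  endloop
 endfacet
 facet normal -0.507 -0.834 -0.218
  outer loop
   vertex 4.2 1.7 2.0
   vertex 4.8 1.1 2.9
   vertex 3.1 1.4 5.7
  endloop
 endfacet
 facet normal -0.550 -0.800 -0.240
  outer loop
   vertex 4.2 1.7 2.0
   vertex 1.1 3.2 4.1
   vertex 2.0 3.6 0.7
  endloop
 endfacet
 facet normal -0.545 -0.807 -0.227
  outer loop
   vertex 4.2 1.7 2.0
   vertex 3.1 1.4 5.7
   vertex 1.1 3.2 4.1
  endloop
 endfacet
 facet normal 0.108 0.725 0.680
  outer loop
   vertex 5.2 5.5 1.0
   vertex 1.1 3.2 4.1
   vertex 3.1 1.4 5.7
  endloop
 endfacet
 facet normal 0.418 0.584 0.696
  outer loop
   vertex 5.2 5.5 1.0
   vertex 3.1 1.4 5.7
   vertex 5.7 5.5 0.7
  endloop
 endfacet
 facet normal -0.508 0.861 -0.033
  outer loop
   vertex 5.2 5.5 1.0
   vertex 2.0 3.6 0.7
   vertex 1.1 3.2 4.1
  endloop
 endfacet
 facet normal -0.363 0.708 -0.606
  outer loop
   vertex 5.2 5.5 1.0
   vertex 5.7 5.5 0.7
   vertex 2.0 3.6 0.7
  endloop
 endfacet
 facet normal 0.460 0.562 0.687
  outer loop
   vertex 4.9 2.0 4.1
   vertex 6.0 3.3 2.3
   vertex 5.7 5.5 0.7
  endloop
 endfacet
 facet normal 0.426 0.579 0.696
  outer loop
   vertex 4.9 2.0 4.1
   vertex 5.7 5.5 0.7
   vertex 3.1 1.4 5.7
  endloop
 endfacet
 facet normal 0.879 -0.414 0.238
  outer loop
   vertex 4.9 2.0 4.1
   vertex 4.8 1.1 2.9
   vertex 6.0 3.3 2.3
  endloop
 endfacet
 facet normal 0.611 -0.657 0.442
  outer loop
   vertex 4.9 2.0 4.1
   vertex 3.1 1.4 5.7
   vertex 4.8 1.1 2.9
  endloop
 endfacet
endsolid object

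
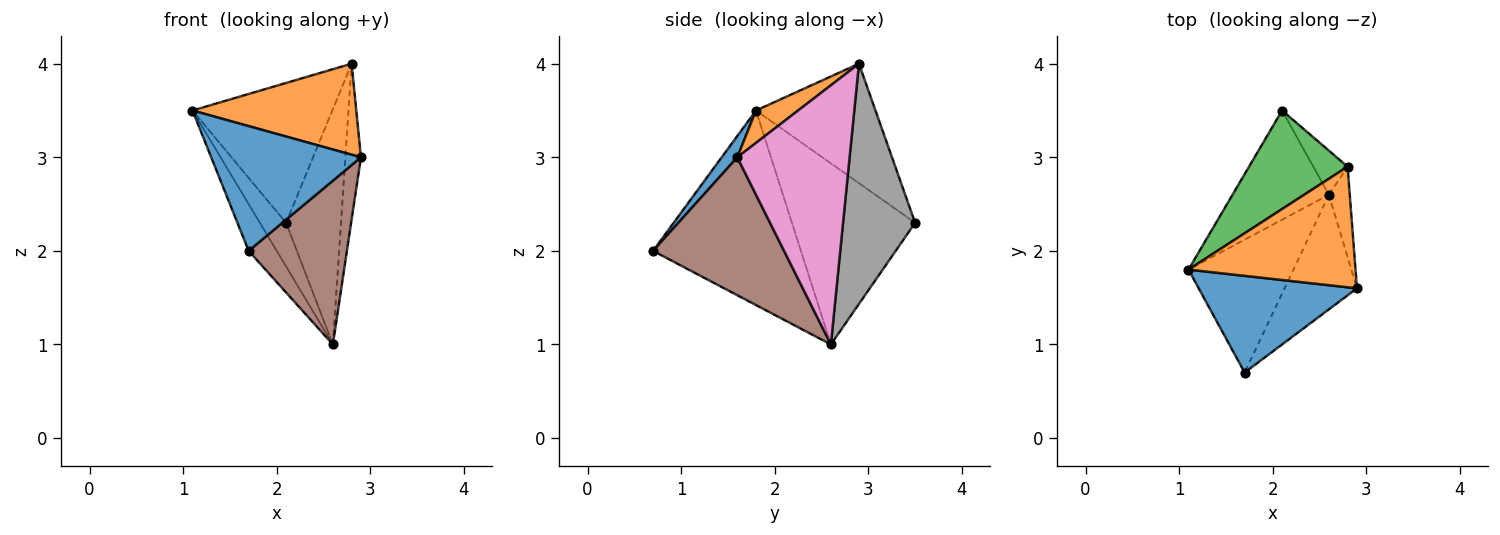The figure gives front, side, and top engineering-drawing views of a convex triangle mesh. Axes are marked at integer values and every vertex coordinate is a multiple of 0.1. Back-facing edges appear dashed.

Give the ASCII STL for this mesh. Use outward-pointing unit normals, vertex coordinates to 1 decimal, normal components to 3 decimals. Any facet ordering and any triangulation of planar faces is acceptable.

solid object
 facet normal 0.082 -0.788 0.611
  outer loop
   vertex 1.7 0.7 2.0
   vertex 2.9 1.6 3.0
   vertex 1.1 1.8 3.5
  endloop
 endfacet
 facet normal 0.153 -0.595 0.789
  outer loop
   vertex 2.8 2.9 4.0
   vertex 1.1 1.8 3.5
   vertex 2.9 1.6 3.0
  endloop
 endfacet
 facet normal -0.573 0.670 0.472
  outer loop
   vertex 2.8 2.9 4.0
   vertex 2.1 3.5 2.3
   vertex 1.1 1.8 3.5
  endloop
 endfacet
 facet normal -0.868 0.185 -0.462
  outer loop
   vertex 2.6 2.6 1.0
   vertex 1.1 1.8 3.5
   vertex 2.1 3.5 2.3
  endloop
 endfacet
 facet normal -0.868 0.165 -0.468
  outer loop
   vertex 2.6 2.6 1.0
   vertex 1.7 0.7 2.0
   vertex 1.1 1.8 3.5
  endloop
 endfacet
 facet normal 0.738 -0.553 -0.387
  outer loop
   vertex 2.6 2.6 1.0
   vertex 2.9 1.6 3.0
   vertex 1.7 0.7 2.0
  endloop
 endfacet
 facet normal 0.987 0.137 -0.080
  outer loop
   vertex 2.6 2.6 1.0
   vertex 2.8 2.9 4.0
   vertex 2.9 1.6 3.0
  endloop
 endfacet
 facet normal 0.790 0.602 -0.113
  outer loop
   vertex 2.6 2.6 1.0
   vertex 2.1 3.5 2.3
   vertex 2.8 2.9 4.0
  endloop
 endfacet
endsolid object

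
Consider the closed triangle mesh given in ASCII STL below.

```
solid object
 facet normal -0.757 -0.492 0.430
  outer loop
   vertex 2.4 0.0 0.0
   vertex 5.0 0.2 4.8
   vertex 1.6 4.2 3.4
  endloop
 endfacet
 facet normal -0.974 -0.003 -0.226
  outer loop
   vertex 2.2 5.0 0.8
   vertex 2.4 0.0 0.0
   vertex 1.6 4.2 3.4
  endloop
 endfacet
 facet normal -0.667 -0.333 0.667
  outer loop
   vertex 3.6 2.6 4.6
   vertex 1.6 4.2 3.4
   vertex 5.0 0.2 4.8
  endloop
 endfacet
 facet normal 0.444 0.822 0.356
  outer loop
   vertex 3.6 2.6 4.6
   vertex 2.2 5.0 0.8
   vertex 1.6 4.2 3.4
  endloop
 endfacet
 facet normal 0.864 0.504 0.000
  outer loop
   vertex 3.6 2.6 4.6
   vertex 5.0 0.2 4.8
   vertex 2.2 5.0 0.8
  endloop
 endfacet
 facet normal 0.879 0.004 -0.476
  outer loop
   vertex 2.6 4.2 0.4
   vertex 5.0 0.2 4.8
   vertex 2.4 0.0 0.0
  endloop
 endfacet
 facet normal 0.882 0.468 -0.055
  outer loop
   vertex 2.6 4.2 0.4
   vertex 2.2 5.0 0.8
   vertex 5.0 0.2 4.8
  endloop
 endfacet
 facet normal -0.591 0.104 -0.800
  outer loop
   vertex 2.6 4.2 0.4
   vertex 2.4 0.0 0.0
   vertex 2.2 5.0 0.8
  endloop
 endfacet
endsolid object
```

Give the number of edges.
12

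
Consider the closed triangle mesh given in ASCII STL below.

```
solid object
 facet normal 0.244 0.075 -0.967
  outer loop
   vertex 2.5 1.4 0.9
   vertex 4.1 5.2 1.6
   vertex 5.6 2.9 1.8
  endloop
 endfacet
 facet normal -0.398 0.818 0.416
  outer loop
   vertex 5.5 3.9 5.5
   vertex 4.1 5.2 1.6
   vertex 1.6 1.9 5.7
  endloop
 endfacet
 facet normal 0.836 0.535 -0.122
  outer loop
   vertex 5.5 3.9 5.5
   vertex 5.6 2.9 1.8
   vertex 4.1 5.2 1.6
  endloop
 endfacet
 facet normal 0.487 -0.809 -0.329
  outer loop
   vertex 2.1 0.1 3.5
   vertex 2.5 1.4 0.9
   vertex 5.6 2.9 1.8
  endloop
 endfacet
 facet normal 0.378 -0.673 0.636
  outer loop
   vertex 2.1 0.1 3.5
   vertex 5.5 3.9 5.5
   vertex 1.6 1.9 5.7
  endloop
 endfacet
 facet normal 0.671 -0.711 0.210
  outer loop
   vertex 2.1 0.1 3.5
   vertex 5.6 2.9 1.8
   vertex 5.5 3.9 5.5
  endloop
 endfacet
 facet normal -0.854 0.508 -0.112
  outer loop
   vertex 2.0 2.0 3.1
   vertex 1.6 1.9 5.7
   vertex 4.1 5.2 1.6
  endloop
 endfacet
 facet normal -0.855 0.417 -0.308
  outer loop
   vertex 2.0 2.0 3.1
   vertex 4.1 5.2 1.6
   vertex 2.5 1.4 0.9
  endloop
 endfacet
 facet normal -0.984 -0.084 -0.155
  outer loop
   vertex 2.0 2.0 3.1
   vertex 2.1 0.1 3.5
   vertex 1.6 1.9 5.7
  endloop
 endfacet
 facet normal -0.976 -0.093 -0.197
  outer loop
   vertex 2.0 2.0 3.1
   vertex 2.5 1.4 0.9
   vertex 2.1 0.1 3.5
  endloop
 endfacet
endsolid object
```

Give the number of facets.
10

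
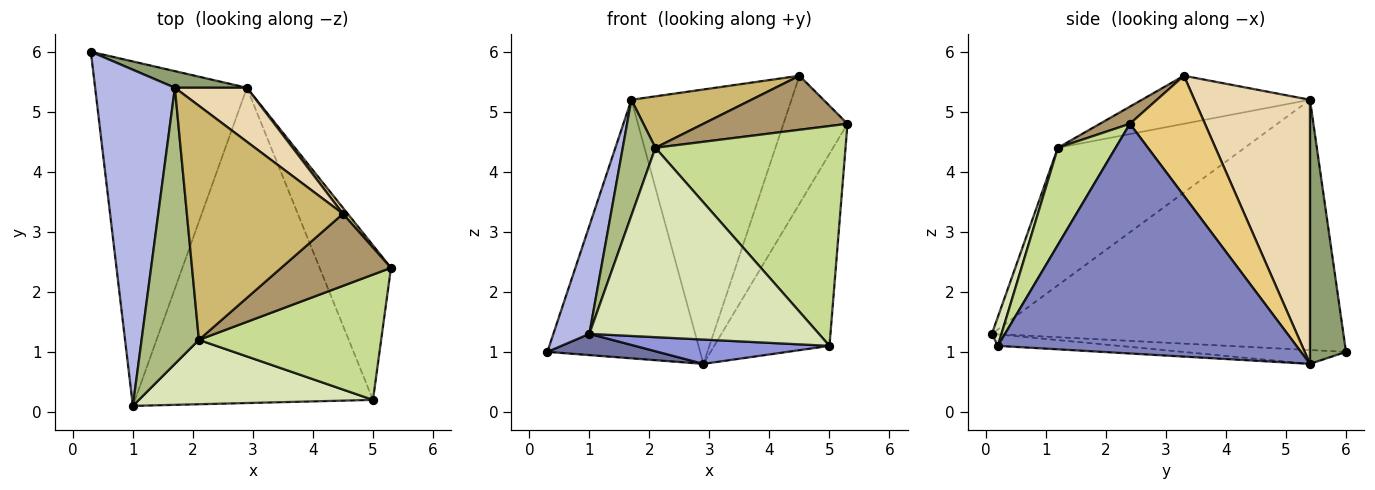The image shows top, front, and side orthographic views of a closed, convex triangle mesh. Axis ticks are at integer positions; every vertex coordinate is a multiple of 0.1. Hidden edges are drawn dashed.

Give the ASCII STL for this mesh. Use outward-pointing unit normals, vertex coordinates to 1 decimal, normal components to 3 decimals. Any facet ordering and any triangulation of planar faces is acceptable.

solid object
 facet normal -0.091 -0.061 -0.994
  outer loop
   vertex 2.9 5.4 0.8
   vertex 1.0 0.1 1.3
   vertex 0.3 6.0 1.0
  endloop
 endfacet
 facet normal 0.896 0.346 -0.278
  outer loop
   vertex 5.0 0.2 1.1
   vertex 2.9 5.4 0.8
   vertex 5.3 2.4 4.8
  endloop
 endfacet
 facet normal -0.048 -0.077 -0.996
  outer loop
   vertex 5.0 0.2 1.1
   vertex 1.0 0.1 1.3
   vertex 2.9 5.4 0.8
  endloop
 endfacet
 facet normal -0.948 -0.097 0.302
  outer loop
   vertex 1.7 5.4 5.2
   vertex 0.3 6.0 1.0
   vertex 1.0 0.1 1.3
  endloop
 endfacet
 facet normal 0.229 0.971 0.062
  outer loop
   vertex 1.7 5.4 5.2
   vertex 2.9 5.4 0.8
   vertex 0.3 6.0 1.0
  endloop
 endfacet
 facet normal -0.911 -0.159 0.380
  outer loop
   vertex 2.1 1.2 4.4
   vertex 1.7 5.4 5.2
   vertex 1.0 0.1 1.3
  endloop
 endfacet
 facet normal 0.255 -0.840 0.479
  outer loop
   vertex 2.1 1.2 4.4
   vertex 5.0 0.2 1.1
   vertex 5.3 2.4 4.8
  endloop
 endfacet
 facet normal 0.040 -0.946 0.322
  outer loop
   vertex 2.1 1.2 4.4
   vertex 1.0 0.1 1.3
   vertex 5.0 0.2 1.1
  endloop
 endfacet
 facet normal 0.124 -0.595 0.794
  outer loop
   vertex 4.5 3.3 5.6
   vertex 2.1 1.2 4.4
   vertex 5.3 2.4 4.8
  endloop
 endfacet
 facet normal -0.288 -0.206 0.935
  outer loop
   vertex 4.5 3.3 5.6
   vertex 1.7 5.4 5.2
   vertex 2.1 1.2 4.4
  endloop
 endfacet
 facet normal 0.760 0.649 0.030
  outer loop
   vertex 4.5 3.3 5.6
   vertex 5.3 2.4 4.8
   vertex 2.9 5.4 0.8
  endloop
 endfacet
 facet normal 0.578 0.801 0.158
  outer loop
   vertex 4.5 3.3 5.6
   vertex 2.9 5.4 0.8
   vertex 1.7 5.4 5.2
  endloop
 endfacet
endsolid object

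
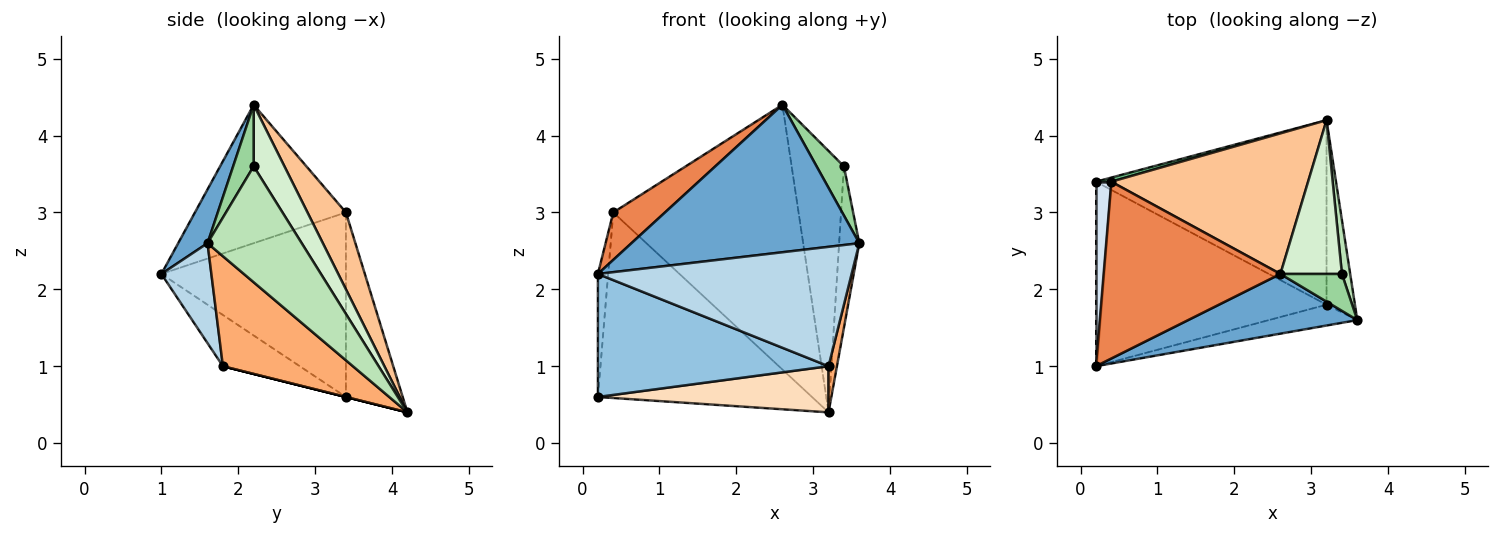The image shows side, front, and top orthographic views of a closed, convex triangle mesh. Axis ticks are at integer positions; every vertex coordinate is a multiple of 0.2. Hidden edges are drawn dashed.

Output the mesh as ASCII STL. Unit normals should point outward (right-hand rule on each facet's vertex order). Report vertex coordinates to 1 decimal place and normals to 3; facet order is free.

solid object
 facet normal 0.119 -0.920 0.373
  outer loop
   vertex 2.6 2.2 4.4
   vertex 0.2 1.0 2.2
   vertex 3.6 1.6 2.6
  endloop
 endfacet
 facet normal -0.182 -0.545 -0.818
  outer loop
   vertex 3.2 1.8 1.0
   vertex 0.2 1.0 2.2
   vertex 0.2 3.4 0.6
  endloop
 endfacet
 facet normal 0.190 -0.967 -0.169
  outer loop
   vertex 3.2 1.8 1.0
   vertex 3.6 1.6 2.6
   vertex 0.2 1.0 2.2
  endloop
 endfacet
 facet normal -0.995 0.055 0.083
  outer loop
   vertex 0.4 3.4 3.0
   vertex 0.2 3.4 0.6
   vertex 0.2 1.0 2.2
  endloop
 endfacet
 facet normal -0.603 -0.207 0.771
  outer loop
   vertex 0.4 3.4 3.0
   vertex 0.2 1.0 2.2
   vertex 2.6 2.2 4.4
  endloop
 endfacet
 facet normal 0.966 -0.062 -0.249
  outer loop
   vertex 3.2 4.2 0.4
   vertex 3.6 1.6 2.6
   vertex 3.2 1.8 1.0
  endloop
 endfacet
 facet normal 0.180 0.869 0.461
  outer loop
   vertex 3.2 4.2 0.4
   vertex 0.4 3.4 3.0
   vertex 2.6 2.2 4.4
  endloop
 endfacet
 facet normal 0.000 -0.243 -0.970
  outer loop
   vertex 3.2 4.2 0.4
   vertex 3.2 1.8 1.0
   vertex 0.2 3.4 0.6
  endloop
 endfacet
 facet normal -0.256 0.966 0.021
  outer loop
   vertex 3.2 4.2 0.4
   vertex 0.2 3.4 0.6
   vertex 0.4 3.4 3.0
  endloop
 endfacet
 facet normal 0.514 -0.686 0.514
  outer loop
   vertex 3.4 2.2 3.6
   vertex 2.6 2.2 4.4
   vertex 3.6 1.6 2.6
  endloop
 endfacet
 facet normal 0.975 0.209 0.070
  outer loop
   vertex 3.4 2.2 3.6
   vertex 3.6 1.6 2.6
   vertex 3.2 4.2 0.4
  endloop
 endfacet
 facet normal 0.452 0.769 0.452
  outer loop
   vertex 3.4 2.2 3.6
   vertex 3.2 4.2 0.4
   vertex 2.6 2.2 4.4
  endloop
 endfacet
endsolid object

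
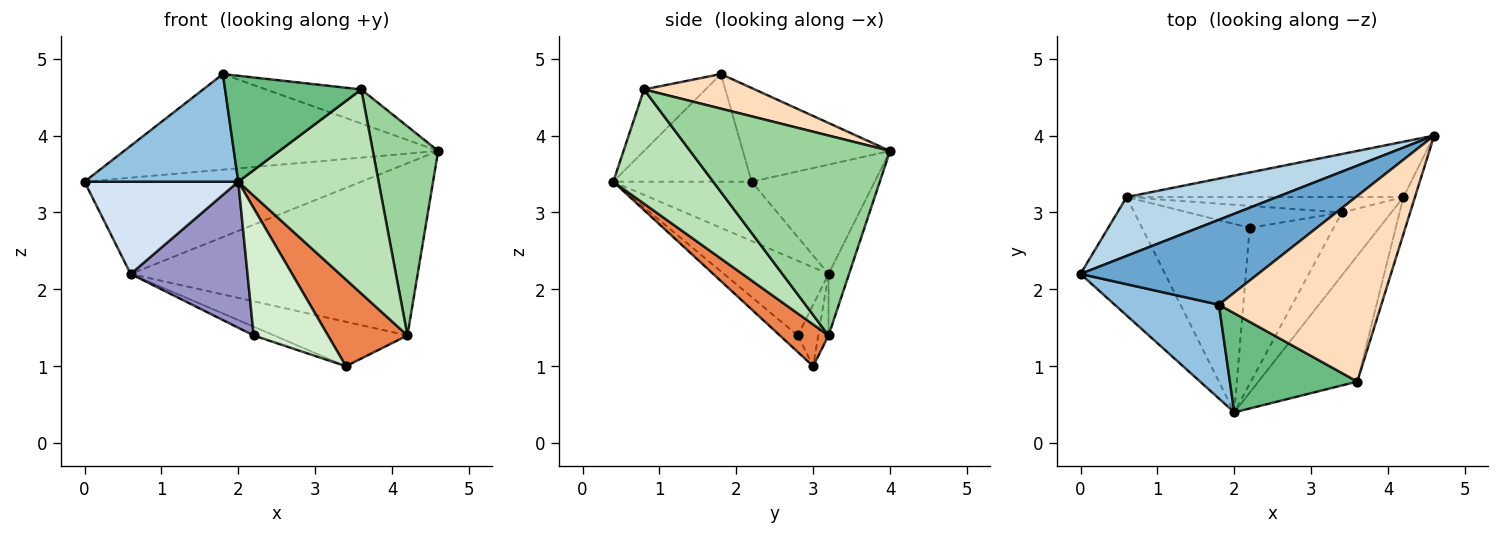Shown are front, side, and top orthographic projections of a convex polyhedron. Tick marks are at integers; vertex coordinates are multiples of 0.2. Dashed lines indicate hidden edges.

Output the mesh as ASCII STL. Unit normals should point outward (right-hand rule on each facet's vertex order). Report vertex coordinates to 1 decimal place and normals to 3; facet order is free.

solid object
 facet normal -0.331 0.706 0.627
  outer loop
   vertex 1.8 1.8 4.8
   vertex 4.6 4.0 3.8
   vertex 0.0 2.2 3.4
  endloop
 endfacet
 facet normal -0.561 -0.624 0.544
  outer loop
   vertex 1.8 1.8 4.8
   vertex 0.0 2.2 3.4
   vertex 2.0 0.4 3.4
  endloop
 endfacet
 facet normal -0.355 0.798 0.488
  outer loop
   vertex 0.6 3.2 2.2
   vertex 0.0 2.2 3.4
   vertex 4.6 4.0 3.8
  endloop
 endfacet
 facet normal -0.484 -0.538 -0.690
  outer loop
   vertex 0.6 3.2 2.2
   vertex 2.0 0.4 3.4
   vertex 0.0 2.2 3.4
  endloop
 endfacet
 facet normal 0.444 -0.725 -0.526
  outer loop
   vertex 4.2 3.2 1.4
   vertex 2.0 0.4 3.4
   vertex 3.4 3.0 1.0
  endloop
 endfacet
 facet normal -0.068 0.950 -0.305
  outer loop
   vertex 4.2 3.2 1.4
   vertex 0.6 3.2 2.2
   vertex 4.6 4.0 3.8
  endloop
 endfacet
 facet normal -0.072 0.942 -0.326
  outer loop
   vertex 4.2 3.2 1.4
   vertex 3.4 3.0 1.0
   vertex 0.6 3.2 2.2
  endloop
 endfacet
 facet normal 0.205 0.177 0.963
  outer loop
   vertex 3.6 0.8 4.6
   vertex 4.6 4.0 3.8
   vertex 1.8 1.8 4.8
  endloop
 endfacet
 facet normal -0.313 -0.694 0.649
  outer loop
   vertex 3.6 0.8 4.6
   vertex 1.8 1.8 4.8
   vertex 2.0 0.4 3.4
  endloop
 endfacet
 facet normal 0.949 -0.310 -0.055
  outer loop
   vertex 3.6 0.8 4.6
   vertex 4.2 3.2 1.4
   vertex 4.6 4.0 3.8
  endloop
 endfacet
 facet normal 0.518 -0.728 -0.449
  outer loop
   vertex 3.6 0.8 4.6
   vertex 2.0 0.4 3.4
   vertex 4.2 3.2 1.4
  endloop
 endfacet
 facet normal -0.151 -0.625 -0.766
  outer loop
   vertex 2.2 2.8 1.4
   vertex 3.4 3.0 1.0
   vertex 2.0 0.4 3.4
  endloop
 endfacet
 facet normal -0.481 -0.537 -0.693
  outer loop
   vertex 2.2 2.8 1.4
   vertex 2.0 0.4 3.4
   vertex 0.6 3.2 2.2
  endloop
 endfacet
 facet normal -0.348 0.348 -0.870
  outer loop
   vertex 2.2 2.8 1.4
   vertex 0.6 3.2 2.2
   vertex 3.4 3.0 1.0
  endloop
 endfacet
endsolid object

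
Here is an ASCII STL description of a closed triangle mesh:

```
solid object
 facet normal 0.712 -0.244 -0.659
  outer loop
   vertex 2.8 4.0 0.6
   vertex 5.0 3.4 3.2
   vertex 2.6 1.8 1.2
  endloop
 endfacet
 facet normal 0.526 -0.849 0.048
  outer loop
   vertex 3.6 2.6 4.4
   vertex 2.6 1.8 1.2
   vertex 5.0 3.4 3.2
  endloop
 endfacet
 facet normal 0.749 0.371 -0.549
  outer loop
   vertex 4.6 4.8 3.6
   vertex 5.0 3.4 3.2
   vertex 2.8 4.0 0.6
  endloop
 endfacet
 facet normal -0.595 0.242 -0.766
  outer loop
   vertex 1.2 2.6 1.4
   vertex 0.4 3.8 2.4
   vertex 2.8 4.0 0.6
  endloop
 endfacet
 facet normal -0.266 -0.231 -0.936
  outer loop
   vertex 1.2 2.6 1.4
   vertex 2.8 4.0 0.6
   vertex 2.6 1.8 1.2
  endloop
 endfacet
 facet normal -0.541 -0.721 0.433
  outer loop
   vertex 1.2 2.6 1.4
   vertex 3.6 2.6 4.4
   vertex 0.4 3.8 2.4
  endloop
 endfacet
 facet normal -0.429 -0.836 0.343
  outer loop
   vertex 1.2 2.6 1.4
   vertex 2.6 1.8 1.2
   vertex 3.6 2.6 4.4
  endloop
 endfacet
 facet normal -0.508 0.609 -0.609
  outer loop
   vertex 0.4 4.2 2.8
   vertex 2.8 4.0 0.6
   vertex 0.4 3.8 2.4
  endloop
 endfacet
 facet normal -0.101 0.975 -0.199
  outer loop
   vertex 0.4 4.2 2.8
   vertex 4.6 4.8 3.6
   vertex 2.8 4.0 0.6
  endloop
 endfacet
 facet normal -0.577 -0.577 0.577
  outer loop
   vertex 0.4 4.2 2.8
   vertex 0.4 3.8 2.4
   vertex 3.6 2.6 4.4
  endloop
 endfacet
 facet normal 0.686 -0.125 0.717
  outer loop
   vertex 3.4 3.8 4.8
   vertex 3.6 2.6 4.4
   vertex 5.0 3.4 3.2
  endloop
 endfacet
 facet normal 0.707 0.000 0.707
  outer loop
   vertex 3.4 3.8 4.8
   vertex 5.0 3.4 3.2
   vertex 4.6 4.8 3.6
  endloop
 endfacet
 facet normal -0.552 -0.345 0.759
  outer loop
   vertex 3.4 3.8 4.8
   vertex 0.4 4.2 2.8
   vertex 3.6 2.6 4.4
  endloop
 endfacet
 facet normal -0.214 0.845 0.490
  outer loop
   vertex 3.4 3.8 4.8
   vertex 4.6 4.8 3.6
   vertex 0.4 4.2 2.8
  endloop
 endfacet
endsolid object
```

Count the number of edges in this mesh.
21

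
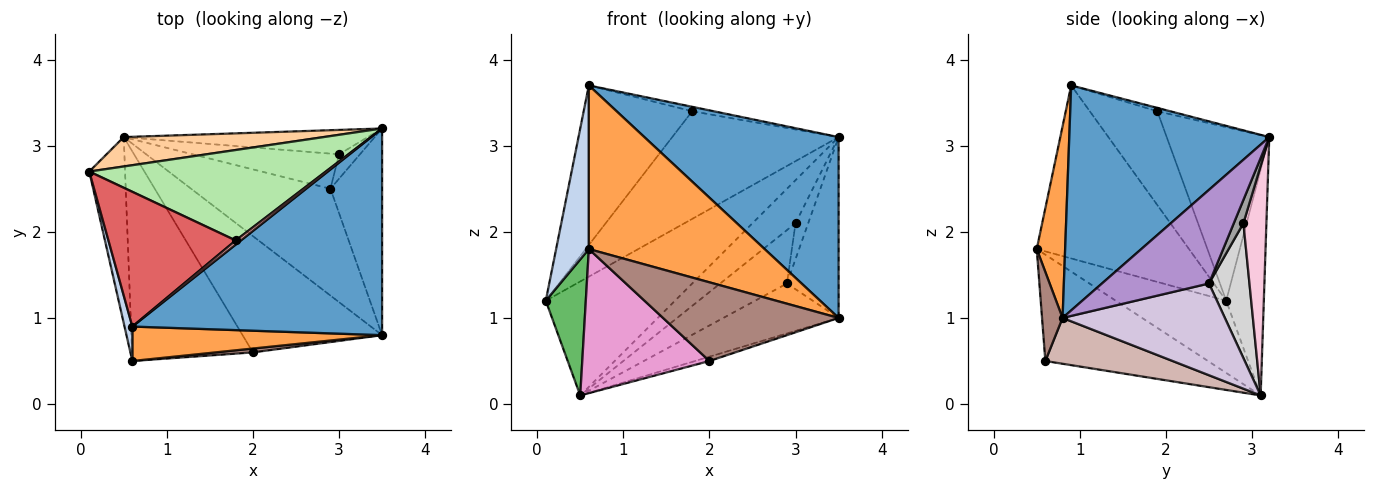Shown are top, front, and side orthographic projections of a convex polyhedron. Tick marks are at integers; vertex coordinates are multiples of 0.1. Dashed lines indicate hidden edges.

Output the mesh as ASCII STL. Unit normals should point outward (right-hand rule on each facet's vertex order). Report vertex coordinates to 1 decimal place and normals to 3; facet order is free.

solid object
 facet normal 0.561 -0.545 0.623
  outer loop
   vertex 0.6 0.9 3.7
   vertex 3.5 0.8 1.0
   vertex 3.5 3.2 3.1
  endloop
 endfacet
 facet normal -0.977 -0.210 0.044
  outer loop
   vertex 0.6 0.5 1.8
   vertex 0.6 0.9 3.7
   vertex 0.1 2.7 1.2
  endloop
 endfacet
 facet normal 0.156 -0.967 0.203
  outer loop
   vertex 0.6 0.5 1.8
   vertex 3.5 0.8 1.0
   vertex 0.6 0.9 3.7
  endloop
 endfacet
 facet normal -0.271 0.932 0.240
  outer loop
   vertex 0.5 3.1 0.1
   vertex 0.1 2.7 1.2
   vertex 3.5 3.2 3.1
  endloop
 endfacet
 facet normal -0.852 -0.309 -0.422
  outer loop
   vertex 0.5 3.1 0.1
   vertex 0.6 0.5 1.8
   vertex 0.1 2.7 1.2
  endloop
 endfacet
 facet normal -0.427 0.692 0.582
  outer loop
   vertex 1.8 1.9 3.4
   vertex 3.5 3.2 3.1
   vertex 0.1 2.7 1.2
  endloop
 endfacet
 facet normal -0.429 0.690 0.583
  outer loop
   vertex 1.8 1.9 3.4
   vertex 0.1 2.7 1.2
   vertex 0.6 0.9 3.7
  endloop
 endfacet
 facet normal -0.402 0.669 0.625
  outer loop
   vertex 1.8 1.9 3.4
   vertex 0.6 0.9 3.7
   vertex 3.5 3.2 3.1
  endloop
 endfacet
 facet normal 0.806 0.389 -0.445
  outer loop
   vertex 2.9 2.5 1.4
   vertex 3.5 3.2 3.1
   vertex 3.5 0.8 1.0
  endloop
 endfacet
 facet normal 0.512 0.364 -0.778
  outer loop
   vertex 2.9 2.5 1.4
   vertex 3.5 0.8 1.0
   vertex 0.5 3.1 0.1
  endloop
 endfacet
 facet normal 0.116 -0.992 0.049
  outer loop
   vertex 2.0 0.6 0.5
   vertex 3.5 0.8 1.0
   vertex 0.6 0.5 1.8
  endloop
 endfacet
 facet normal 0.312 0.035 -0.949
  outer loop
   vertex 2.0 0.6 0.5
   vertex 0.5 3.1 0.1
   vertex 3.5 0.8 1.0
  endloop
 endfacet
 facet normal -0.587 -0.459 -0.667
  outer loop
   vertex 2.0 0.6 0.5
   vertex 0.6 0.5 1.8
   vertex 0.5 3.1 0.1
  endloop
 endfacet
 facet normal 0.421 0.789 -0.447
  outer loop
   vertex 3.0 2.9 2.1
   vertex 0.5 3.1 0.1
   vertex 3.5 3.2 3.1
  endloop
 endfacet
 facet normal 0.532 0.700 -0.476
  outer loop
   vertex 3.0 2.9 2.1
   vertex 3.5 3.2 3.1
   vertex 2.9 2.5 1.4
  endloop
 endfacet
 facet normal 0.452 0.745 -0.490
  outer loop
   vertex 3.0 2.9 2.1
   vertex 2.9 2.5 1.4
   vertex 0.5 3.1 0.1
  endloop
 endfacet
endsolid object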